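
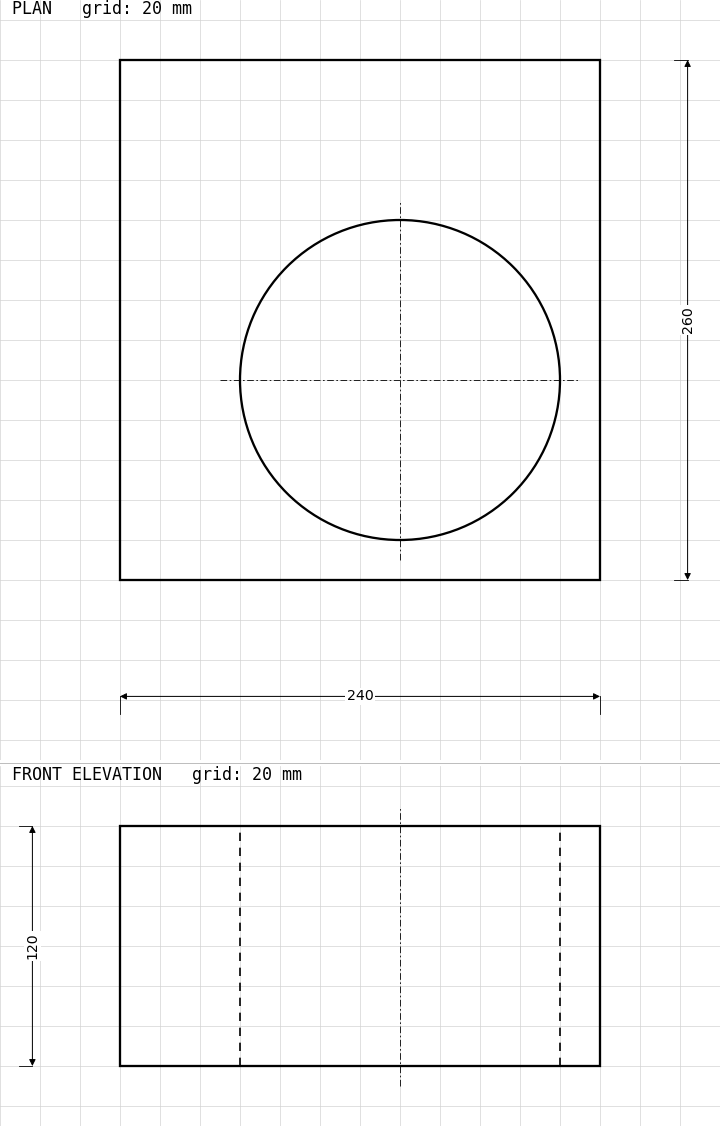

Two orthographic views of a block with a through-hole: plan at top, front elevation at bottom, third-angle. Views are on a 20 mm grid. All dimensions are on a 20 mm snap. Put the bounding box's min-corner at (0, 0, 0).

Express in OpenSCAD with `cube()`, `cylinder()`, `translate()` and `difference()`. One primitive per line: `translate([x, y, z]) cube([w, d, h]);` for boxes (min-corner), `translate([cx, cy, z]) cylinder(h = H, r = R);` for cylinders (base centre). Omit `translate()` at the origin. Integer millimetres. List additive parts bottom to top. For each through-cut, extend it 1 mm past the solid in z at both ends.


difference() {
  cube([240, 260, 120]);
  translate([140, 100, -1]) cylinder(h = 122, r = 80);
}


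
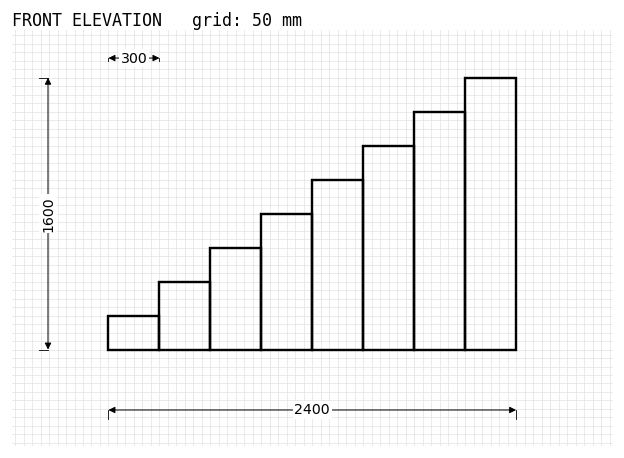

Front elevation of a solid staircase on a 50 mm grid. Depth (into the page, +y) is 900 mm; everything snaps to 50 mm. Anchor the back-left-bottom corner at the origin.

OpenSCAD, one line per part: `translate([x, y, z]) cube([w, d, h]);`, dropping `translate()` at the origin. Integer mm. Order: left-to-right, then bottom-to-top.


cube([300, 900, 200]);
translate([300, 0, 0]) cube([300, 900, 400]);
translate([600, 0, 0]) cube([300, 900, 600]);
translate([900, 0, 0]) cube([300, 900, 800]);
translate([1200, 0, 0]) cube([300, 900, 1000]);
translate([1500, 0, 0]) cube([300, 900, 1200]);
translate([1800, 0, 0]) cube([300, 900, 1400]);
translate([2100, 0, 0]) cube([300, 900, 1600]);


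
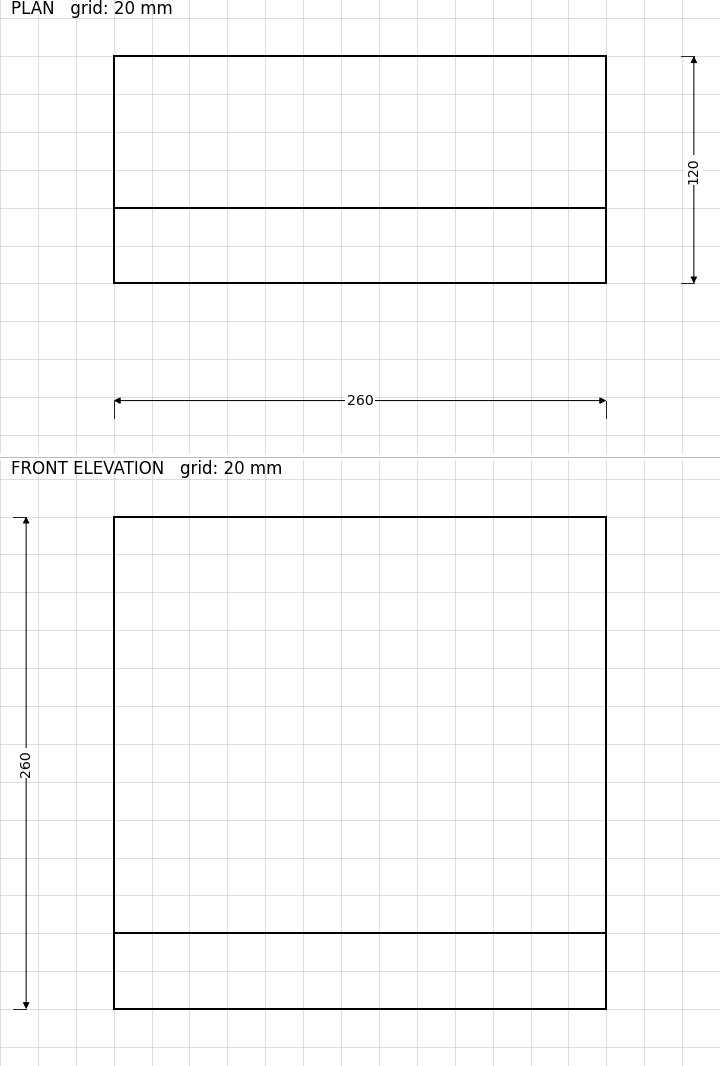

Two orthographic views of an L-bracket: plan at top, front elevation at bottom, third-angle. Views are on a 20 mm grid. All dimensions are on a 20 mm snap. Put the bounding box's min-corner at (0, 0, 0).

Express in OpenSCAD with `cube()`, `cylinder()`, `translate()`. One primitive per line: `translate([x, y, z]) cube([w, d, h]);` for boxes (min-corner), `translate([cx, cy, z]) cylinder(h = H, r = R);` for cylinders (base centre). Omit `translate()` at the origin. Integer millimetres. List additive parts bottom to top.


cube([260, 120, 40]);
translate([0, 0, 40]) cube([260, 40, 220]);


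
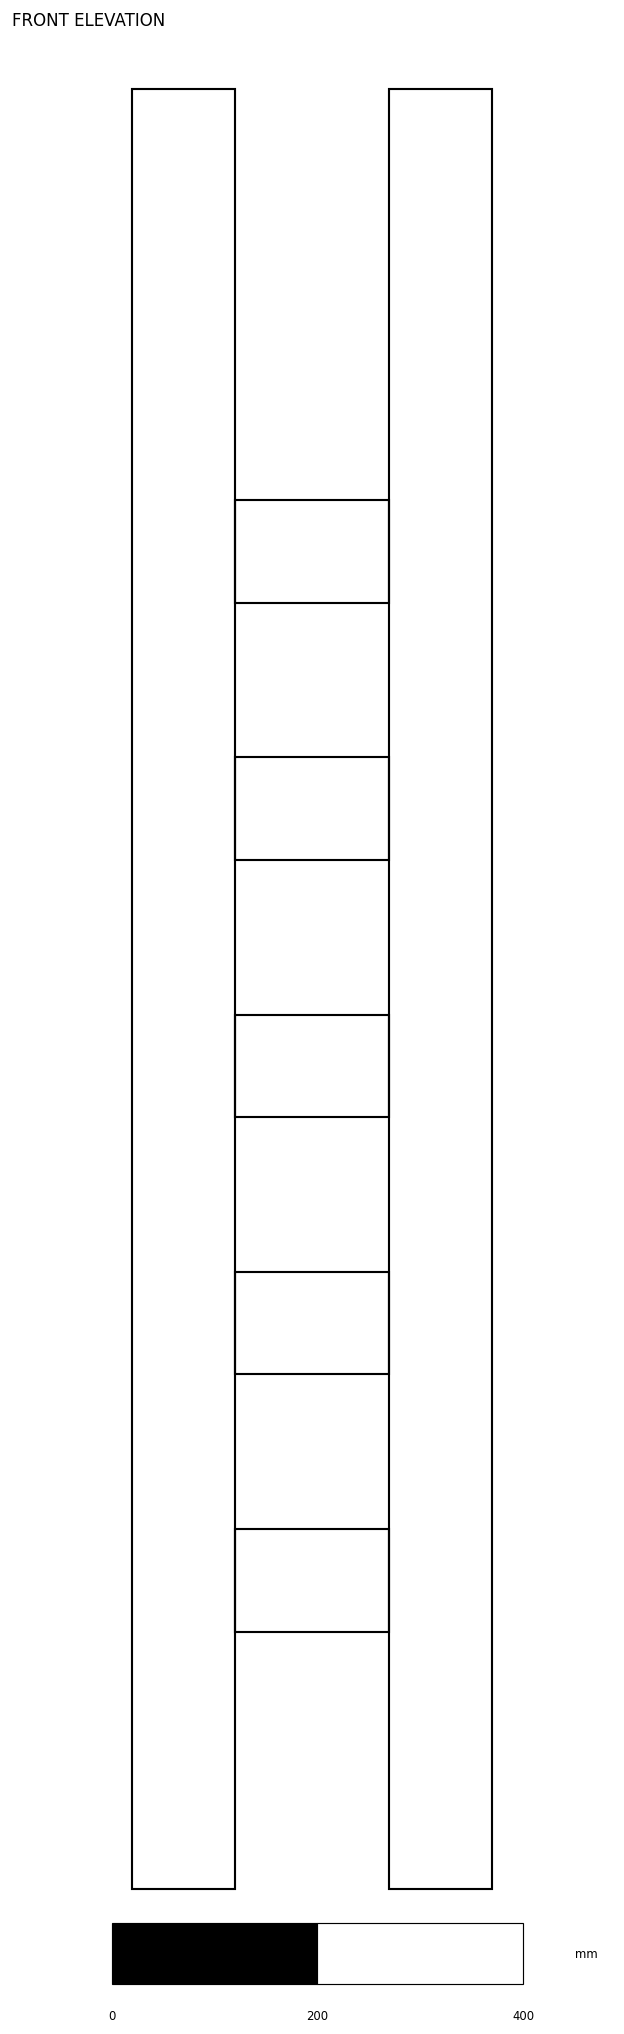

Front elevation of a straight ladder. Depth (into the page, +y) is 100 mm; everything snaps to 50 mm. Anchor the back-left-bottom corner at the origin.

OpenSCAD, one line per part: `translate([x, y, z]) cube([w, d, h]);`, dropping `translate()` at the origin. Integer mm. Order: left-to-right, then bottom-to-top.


cube([100, 100, 1750]);
translate([100, 0, 250]) cube([150, 100, 100]);
translate([100, 0, 500]) cube([150, 100, 100]);
translate([100, 0, 750]) cube([150, 100, 100]);
translate([100, 0, 1000]) cube([150, 100, 100]);
translate([100, 0, 1250]) cube([150, 100, 100]);
translate([250, 0, 0]) cube([100, 100, 1750]);


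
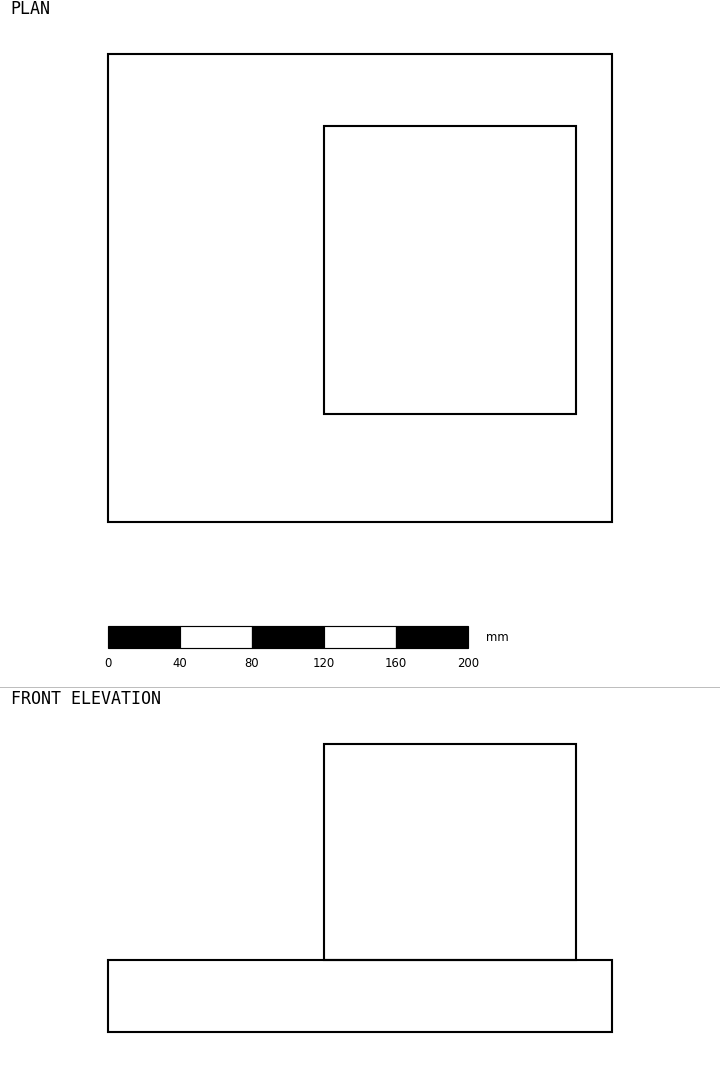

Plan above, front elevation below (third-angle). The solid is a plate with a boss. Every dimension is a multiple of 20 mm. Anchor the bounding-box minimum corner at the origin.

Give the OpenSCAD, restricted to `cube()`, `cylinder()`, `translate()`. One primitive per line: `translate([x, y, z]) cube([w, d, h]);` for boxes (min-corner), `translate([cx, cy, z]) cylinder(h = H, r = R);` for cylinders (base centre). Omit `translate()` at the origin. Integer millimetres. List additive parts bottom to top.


cube([280, 260, 40]);
translate([120, 60, 40]) cube([140, 160, 120]);


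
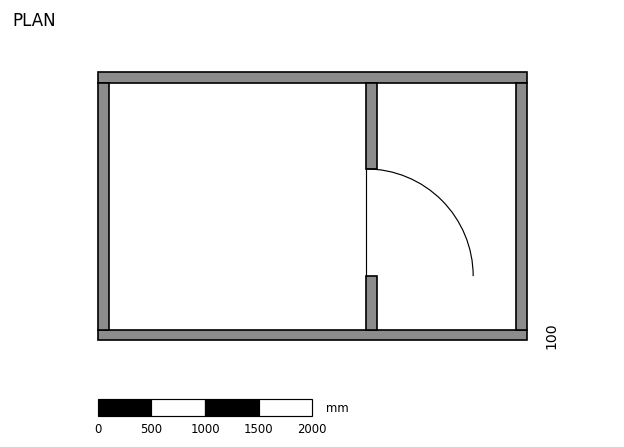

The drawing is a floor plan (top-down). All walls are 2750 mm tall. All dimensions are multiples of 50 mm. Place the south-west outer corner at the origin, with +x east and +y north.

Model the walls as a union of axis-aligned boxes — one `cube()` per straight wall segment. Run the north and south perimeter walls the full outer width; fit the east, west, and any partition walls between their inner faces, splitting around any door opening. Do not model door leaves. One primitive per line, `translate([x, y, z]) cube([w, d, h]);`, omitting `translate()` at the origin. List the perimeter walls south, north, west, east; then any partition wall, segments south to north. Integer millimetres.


cube([4000, 100, 2750]);
translate([0, 2400, 0]) cube([4000, 100, 2750]);
translate([0, 100, 0]) cube([100, 2300, 2750]);
translate([3900, 100, 0]) cube([100, 2300, 2750]);
translate([2500, 100, 0]) cube([100, 500, 2750]);
translate([2500, 1600, 0]) cube([100, 800, 2750]);


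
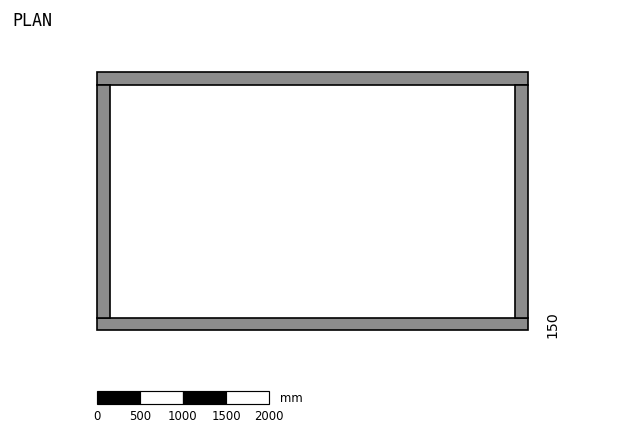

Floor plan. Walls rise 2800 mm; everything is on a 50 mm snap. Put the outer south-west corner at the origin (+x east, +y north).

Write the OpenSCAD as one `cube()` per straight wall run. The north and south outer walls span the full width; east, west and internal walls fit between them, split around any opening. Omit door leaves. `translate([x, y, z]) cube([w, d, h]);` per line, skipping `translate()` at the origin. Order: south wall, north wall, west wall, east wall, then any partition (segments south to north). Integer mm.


cube([5000, 150, 2800]);
translate([0, 2850, 0]) cube([5000, 150, 2800]);
translate([0, 150, 0]) cube([150, 2700, 2800]);
translate([4850, 150, 0]) cube([150, 2700, 2800]);


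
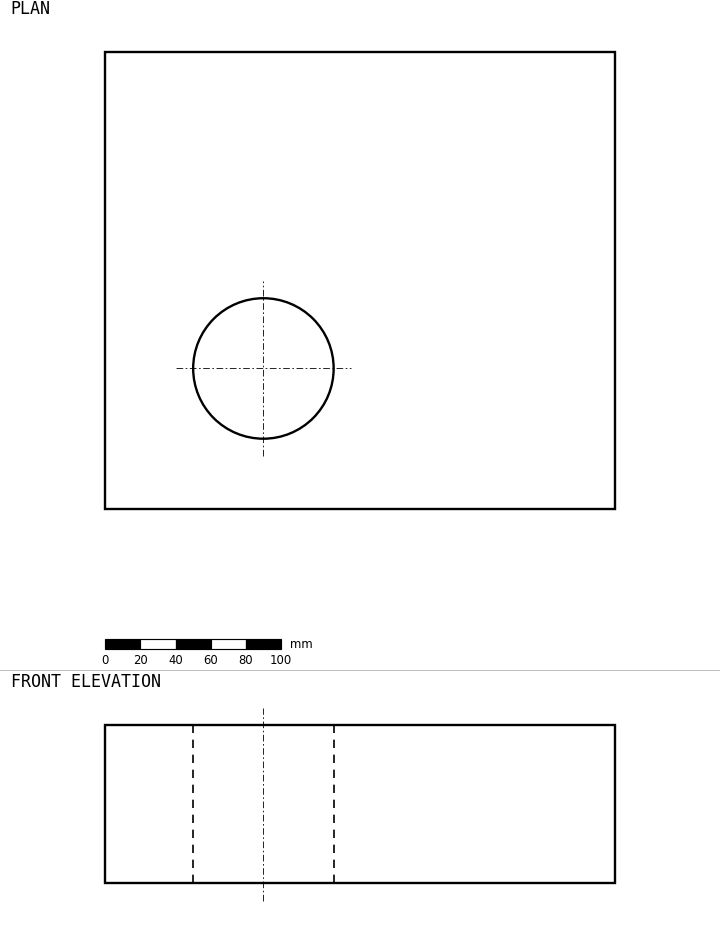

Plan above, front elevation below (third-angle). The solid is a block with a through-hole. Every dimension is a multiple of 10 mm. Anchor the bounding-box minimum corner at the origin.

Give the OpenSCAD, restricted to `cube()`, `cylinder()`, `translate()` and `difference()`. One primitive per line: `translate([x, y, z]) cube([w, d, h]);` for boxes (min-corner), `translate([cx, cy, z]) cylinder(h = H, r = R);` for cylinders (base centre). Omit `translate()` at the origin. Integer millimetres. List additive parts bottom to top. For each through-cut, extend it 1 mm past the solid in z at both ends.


difference() {
  cube([290, 260, 90]);
  translate([90, 80, -1]) cylinder(h = 92, r = 40);
}


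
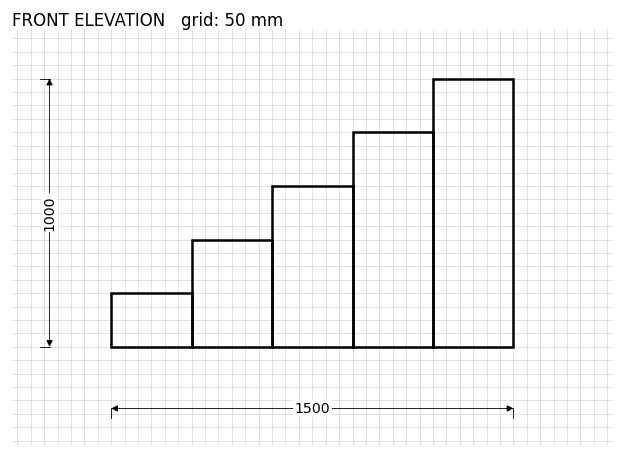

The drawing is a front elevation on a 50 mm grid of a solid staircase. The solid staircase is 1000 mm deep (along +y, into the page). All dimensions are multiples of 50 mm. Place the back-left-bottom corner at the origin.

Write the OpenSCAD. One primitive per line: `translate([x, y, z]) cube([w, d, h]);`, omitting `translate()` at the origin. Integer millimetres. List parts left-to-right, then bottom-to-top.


cube([300, 1000, 200]);
translate([300, 0, 0]) cube([300, 1000, 400]);
translate([600, 0, 0]) cube([300, 1000, 600]);
translate([900, 0, 0]) cube([300, 1000, 800]);
translate([1200, 0, 0]) cube([300, 1000, 1000]);


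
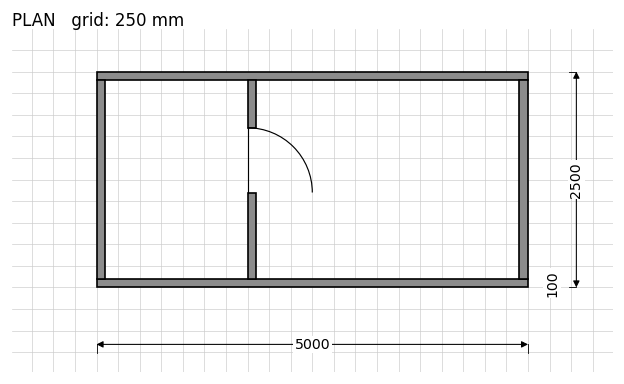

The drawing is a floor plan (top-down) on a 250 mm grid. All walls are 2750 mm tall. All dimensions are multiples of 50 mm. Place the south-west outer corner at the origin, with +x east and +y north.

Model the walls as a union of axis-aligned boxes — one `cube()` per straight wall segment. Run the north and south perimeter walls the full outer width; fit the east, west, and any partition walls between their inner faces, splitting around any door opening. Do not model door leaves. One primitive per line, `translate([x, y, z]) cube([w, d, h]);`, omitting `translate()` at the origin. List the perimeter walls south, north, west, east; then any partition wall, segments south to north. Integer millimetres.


cube([5000, 100, 2750]);
translate([0, 2400, 0]) cube([5000, 100, 2750]);
translate([0, 100, 0]) cube([100, 2300, 2750]);
translate([4900, 100, 0]) cube([100, 2300, 2750]);
translate([1750, 100, 0]) cube([100, 1000, 2750]);
translate([1750, 1850, 0]) cube([100, 550, 2750]);


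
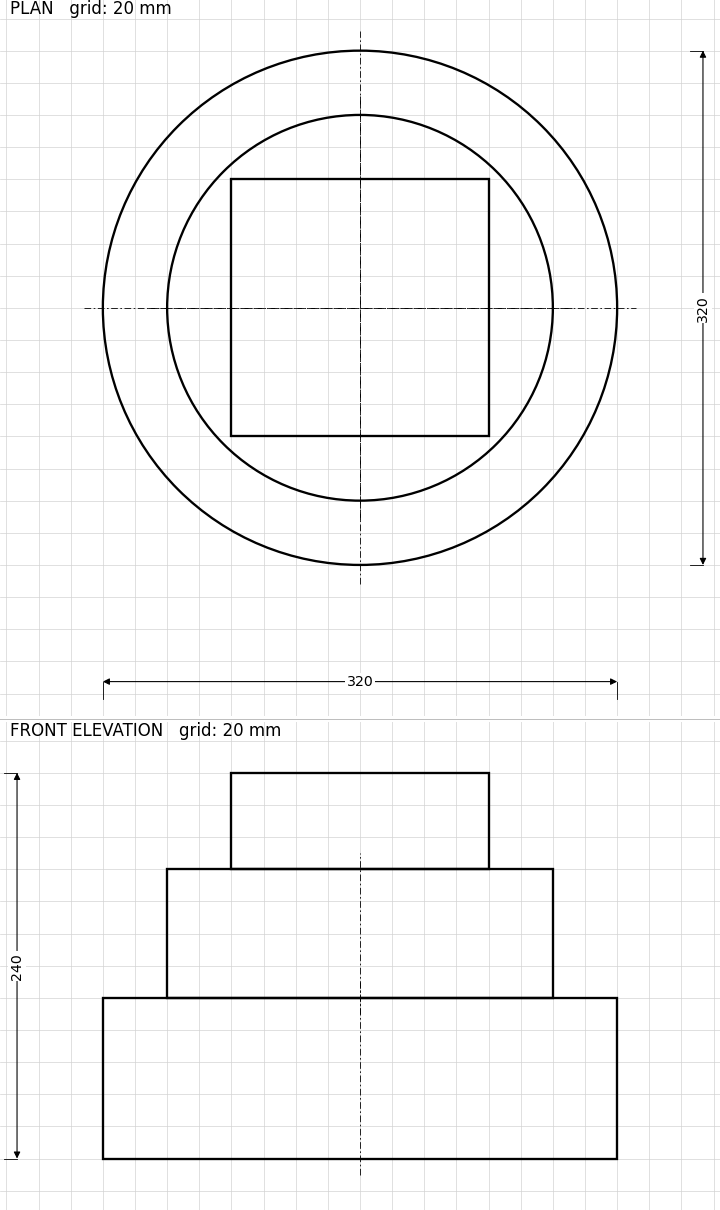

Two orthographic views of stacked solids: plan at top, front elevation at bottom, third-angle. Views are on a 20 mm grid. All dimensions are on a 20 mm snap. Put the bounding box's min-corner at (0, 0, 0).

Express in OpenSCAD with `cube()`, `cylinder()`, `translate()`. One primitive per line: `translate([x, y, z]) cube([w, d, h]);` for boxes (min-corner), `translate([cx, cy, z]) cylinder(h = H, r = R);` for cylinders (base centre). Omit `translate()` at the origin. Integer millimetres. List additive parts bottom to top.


translate([160, 160, 0]) cylinder(h = 100, r = 160);
translate([160, 160, 100]) cylinder(h = 80, r = 120);
translate([80, 80, 180]) cube([160, 160, 60]);


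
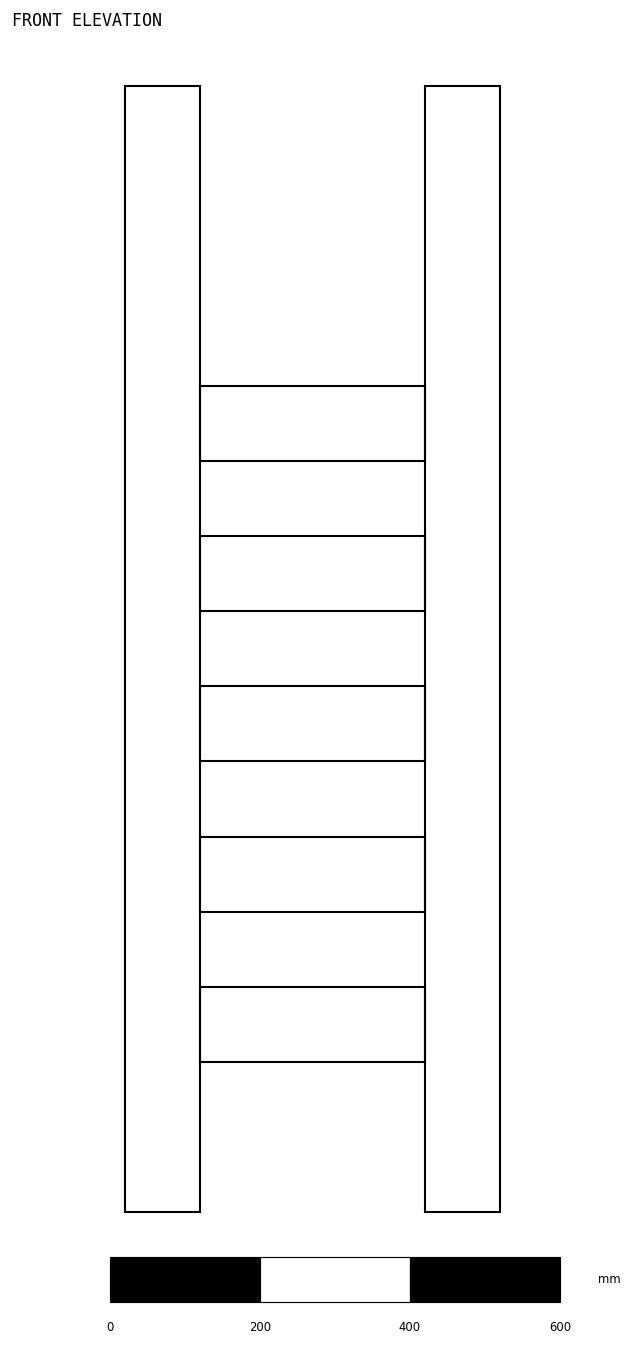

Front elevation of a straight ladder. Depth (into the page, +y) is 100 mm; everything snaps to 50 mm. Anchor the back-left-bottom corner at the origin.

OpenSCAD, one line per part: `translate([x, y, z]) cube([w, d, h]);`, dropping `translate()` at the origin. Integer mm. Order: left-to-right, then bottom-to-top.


cube([100, 100, 1500]);
translate([100, 0, 200]) cube([300, 100, 100]);
translate([100, 0, 400]) cube([300, 100, 100]);
translate([100, 0, 600]) cube([300, 100, 100]);
translate([100, 0, 800]) cube([300, 100, 100]);
translate([100, 0, 1000]) cube([300, 100, 100]);
translate([400, 0, 0]) cube([100, 100, 1500]);


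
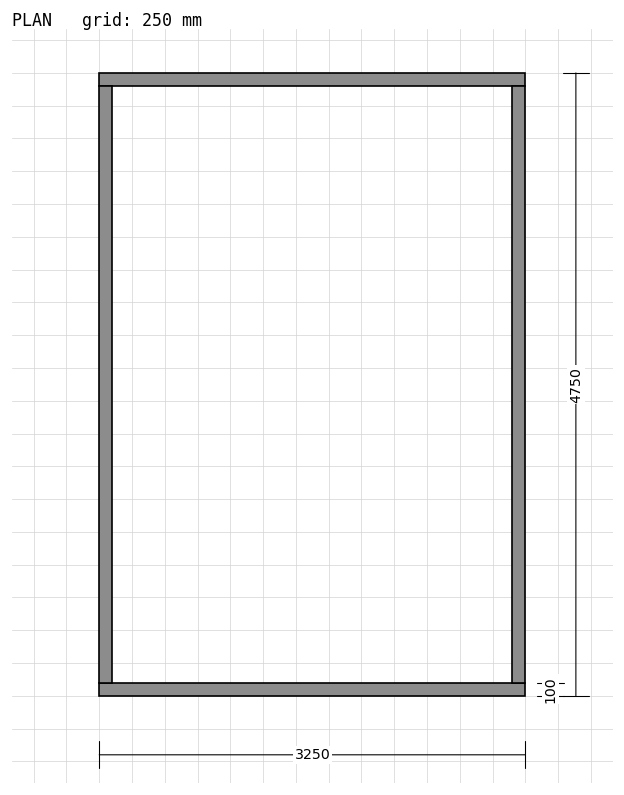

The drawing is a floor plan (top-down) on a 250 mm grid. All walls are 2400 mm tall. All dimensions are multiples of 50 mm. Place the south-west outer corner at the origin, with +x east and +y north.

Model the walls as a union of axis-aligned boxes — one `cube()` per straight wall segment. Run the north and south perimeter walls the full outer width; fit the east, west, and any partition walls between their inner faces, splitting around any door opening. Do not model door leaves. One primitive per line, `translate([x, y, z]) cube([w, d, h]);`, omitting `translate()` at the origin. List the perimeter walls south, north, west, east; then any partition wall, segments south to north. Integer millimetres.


cube([3250, 100, 2400]);
translate([0, 4650, 0]) cube([3250, 100, 2400]);
translate([0, 100, 0]) cube([100, 4550, 2400]);
translate([3150, 100, 0]) cube([100, 4550, 2400]);


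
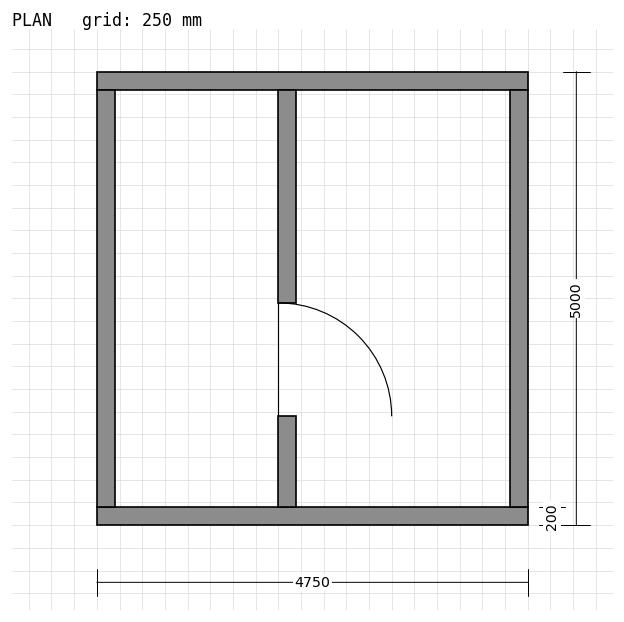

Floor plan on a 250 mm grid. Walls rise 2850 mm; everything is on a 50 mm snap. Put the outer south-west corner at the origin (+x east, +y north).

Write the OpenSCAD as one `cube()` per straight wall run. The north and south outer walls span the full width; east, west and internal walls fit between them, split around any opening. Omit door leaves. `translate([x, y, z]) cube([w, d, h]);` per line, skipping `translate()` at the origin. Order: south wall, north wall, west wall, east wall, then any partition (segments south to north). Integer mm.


cube([4750, 200, 2850]);
translate([0, 4800, 0]) cube([4750, 200, 2850]);
translate([0, 200, 0]) cube([200, 4600, 2850]);
translate([4550, 200, 0]) cube([200, 4600, 2850]);
translate([2000, 200, 0]) cube([200, 1000, 2850]);
translate([2000, 2450, 0]) cube([200, 2350, 2850]);


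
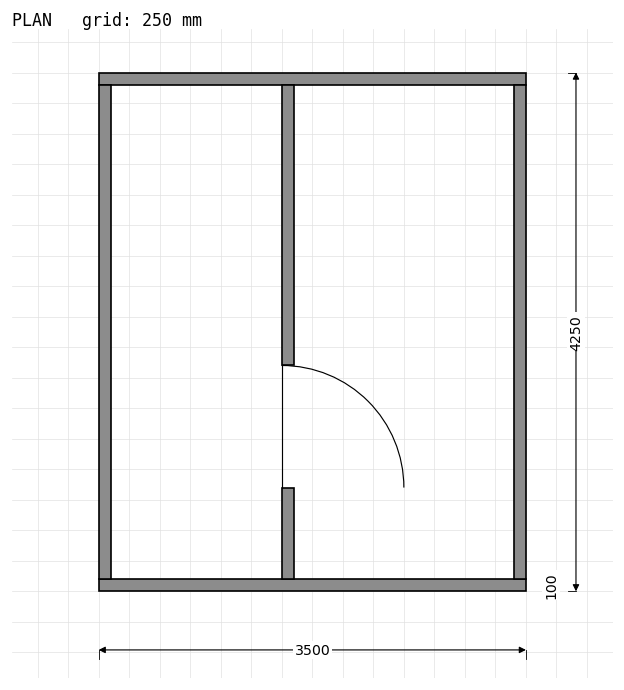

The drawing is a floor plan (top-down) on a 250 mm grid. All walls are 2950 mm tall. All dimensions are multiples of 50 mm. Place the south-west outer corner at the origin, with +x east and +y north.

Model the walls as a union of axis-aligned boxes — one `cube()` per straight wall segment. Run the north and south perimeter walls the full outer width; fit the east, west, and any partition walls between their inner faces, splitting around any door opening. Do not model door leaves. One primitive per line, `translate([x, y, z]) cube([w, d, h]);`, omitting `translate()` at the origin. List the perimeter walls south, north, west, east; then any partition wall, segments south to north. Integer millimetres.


cube([3500, 100, 2950]);
translate([0, 4150, 0]) cube([3500, 100, 2950]);
translate([0, 100, 0]) cube([100, 4050, 2950]);
translate([3400, 100, 0]) cube([100, 4050, 2950]);
translate([1500, 100, 0]) cube([100, 750, 2950]);
translate([1500, 1850, 0]) cube([100, 2300, 2950]);


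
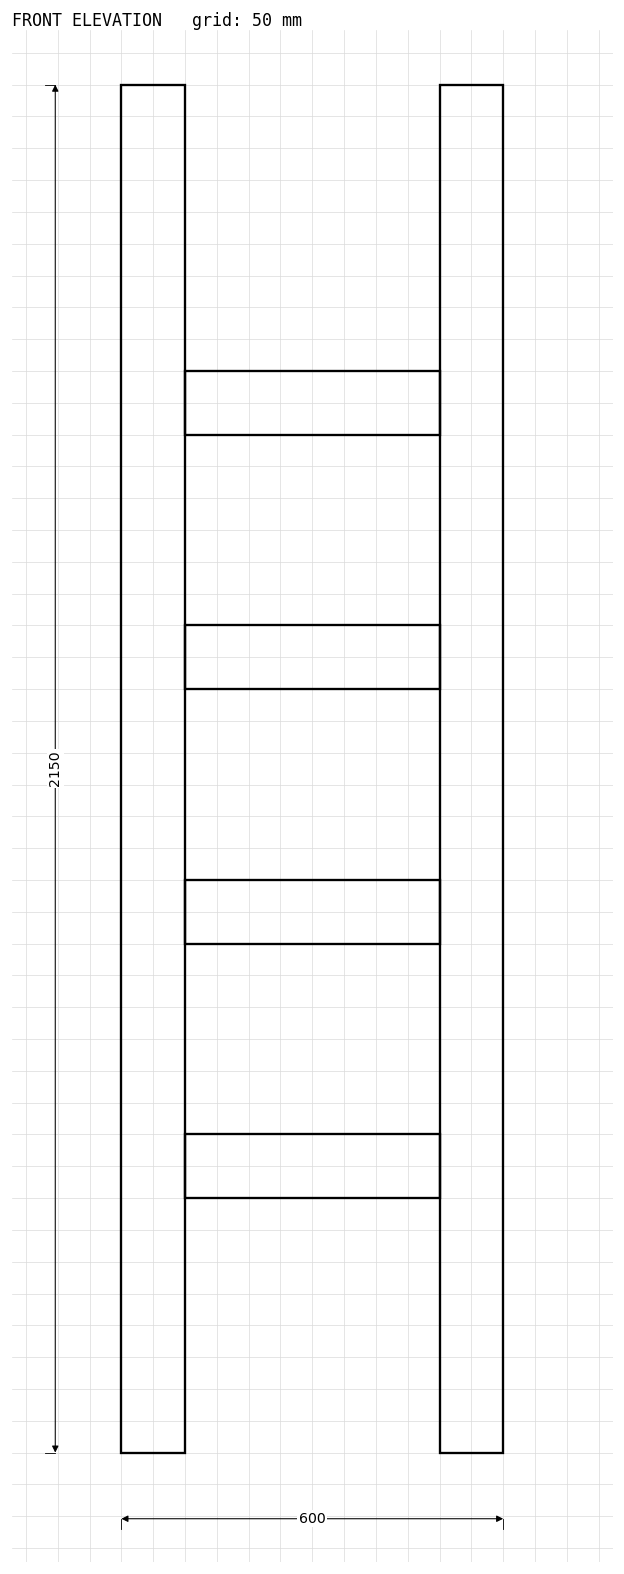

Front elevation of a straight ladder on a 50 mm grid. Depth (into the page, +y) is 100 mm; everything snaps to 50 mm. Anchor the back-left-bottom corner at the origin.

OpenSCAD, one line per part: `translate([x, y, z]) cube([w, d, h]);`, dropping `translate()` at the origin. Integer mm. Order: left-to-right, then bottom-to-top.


cube([100, 100, 2150]);
translate([100, 0, 400]) cube([400, 100, 100]);
translate([100, 0, 800]) cube([400, 100, 100]);
translate([100, 0, 1200]) cube([400, 100, 100]);
translate([100, 0, 1600]) cube([400, 100, 100]);
translate([500, 0, 0]) cube([100, 100, 2150]);


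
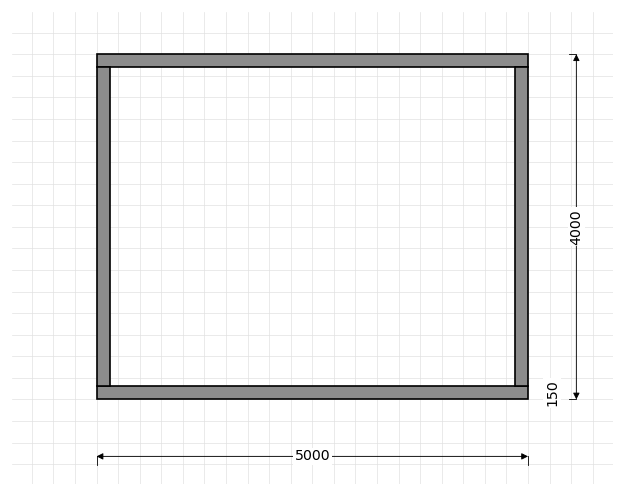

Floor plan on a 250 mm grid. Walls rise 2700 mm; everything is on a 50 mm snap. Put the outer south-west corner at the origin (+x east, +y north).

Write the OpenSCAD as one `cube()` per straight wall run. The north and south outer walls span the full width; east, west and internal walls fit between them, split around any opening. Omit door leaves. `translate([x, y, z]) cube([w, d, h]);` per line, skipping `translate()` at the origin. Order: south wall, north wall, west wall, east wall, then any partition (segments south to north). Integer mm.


cube([5000, 150, 2700]);
translate([0, 3850, 0]) cube([5000, 150, 2700]);
translate([0, 150, 0]) cube([150, 3700, 2700]);
translate([4850, 150, 0]) cube([150, 3700, 2700]);


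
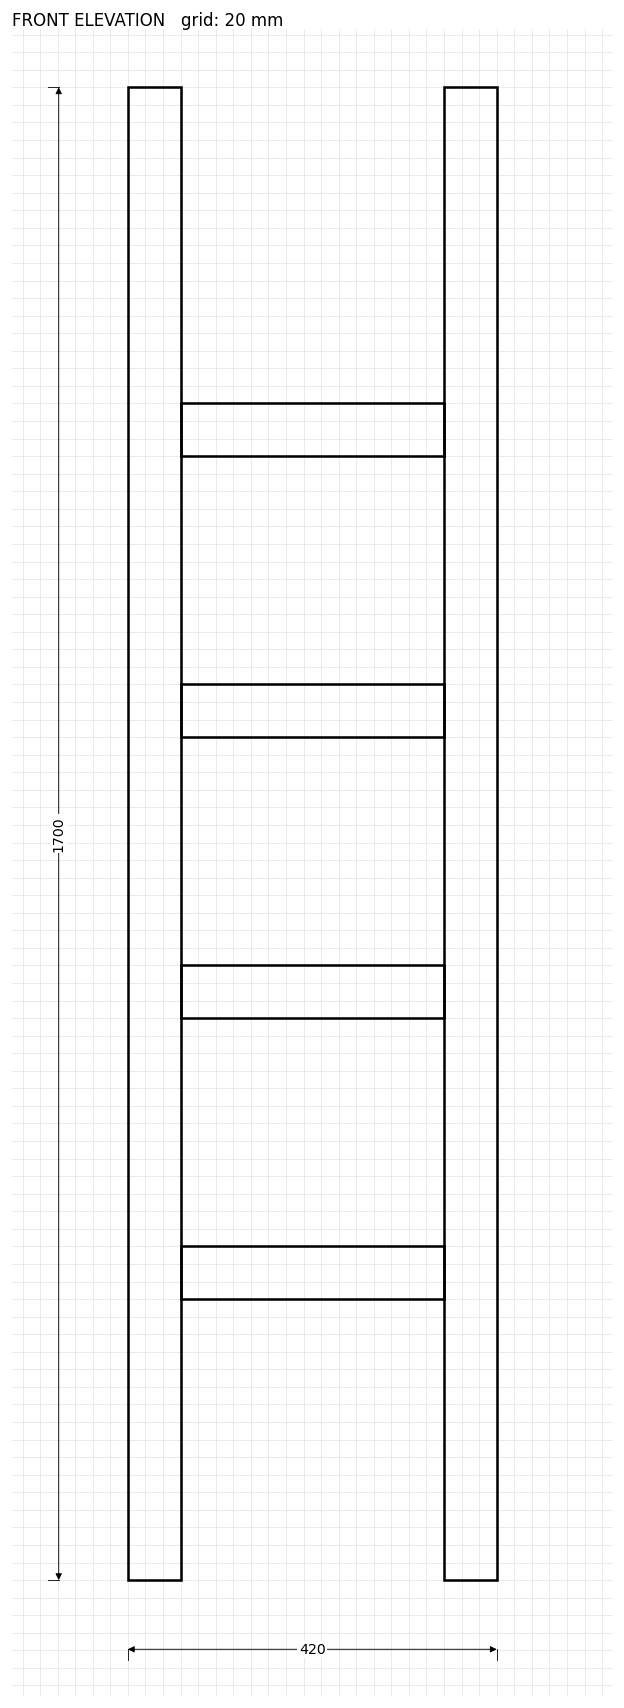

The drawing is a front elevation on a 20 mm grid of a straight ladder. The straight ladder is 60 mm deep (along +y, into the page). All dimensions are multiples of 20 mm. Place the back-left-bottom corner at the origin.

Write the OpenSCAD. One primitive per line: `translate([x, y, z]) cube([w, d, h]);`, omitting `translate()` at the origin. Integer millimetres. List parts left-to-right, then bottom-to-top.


cube([60, 60, 1700]);
translate([60, 0, 320]) cube([300, 60, 60]);
translate([60, 0, 640]) cube([300, 60, 60]);
translate([60, 0, 960]) cube([300, 60, 60]);
translate([60, 0, 1280]) cube([300, 60, 60]);
translate([360, 0, 0]) cube([60, 60, 1700]);


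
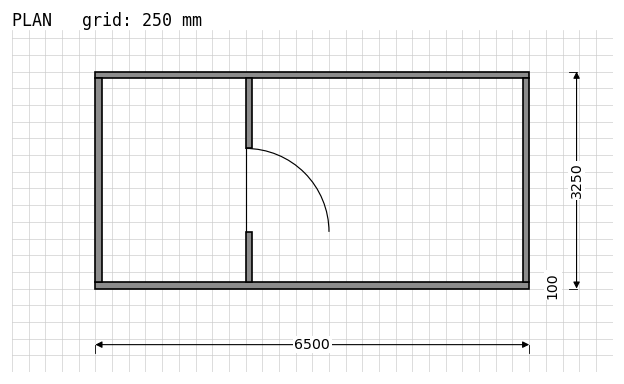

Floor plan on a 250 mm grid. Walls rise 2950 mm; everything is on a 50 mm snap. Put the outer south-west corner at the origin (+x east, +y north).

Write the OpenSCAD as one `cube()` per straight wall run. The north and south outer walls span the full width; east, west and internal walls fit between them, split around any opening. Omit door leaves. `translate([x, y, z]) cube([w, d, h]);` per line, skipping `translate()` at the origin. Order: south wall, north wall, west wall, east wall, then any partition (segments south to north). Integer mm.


cube([6500, 100, 2950]);
translate([0, 3150, 0]) cube([6500, 100, 2950]);
translate([0, 100, 0]) cube([100, 3050, 2950]);
translate([6400, 100, 0]) cube([100, 3050, 2950]);
translate([2250, 100, 0]) cube([100, 750, 2950]);
translate([2250, 2100, 0]) cube([100, 1050, 2950]);


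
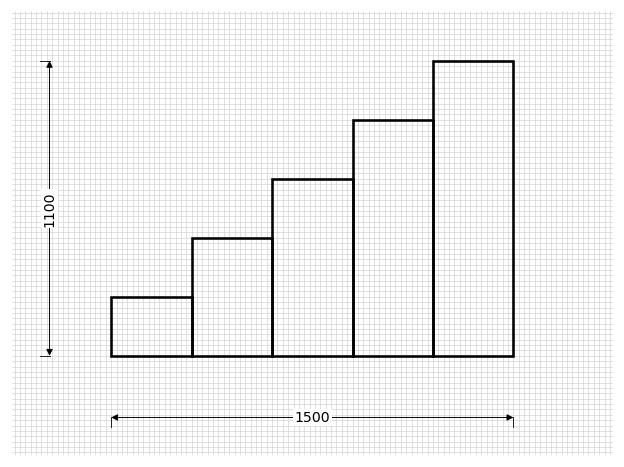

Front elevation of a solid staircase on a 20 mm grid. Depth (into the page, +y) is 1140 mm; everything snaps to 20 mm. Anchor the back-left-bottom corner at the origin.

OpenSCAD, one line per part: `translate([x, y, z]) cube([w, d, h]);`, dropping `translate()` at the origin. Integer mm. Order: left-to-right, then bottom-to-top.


cube([300, 1140, 220]);
translate([300, 0, 0]) cube([300, 1140, 440]);
translate([600, 0, 0]) cube([300, 1140, 660]);
translate([900, 0, 0]) cube([300, 1140, 880]);
translate([1200, 0, 0]) cube([300, 1140, 1100]);


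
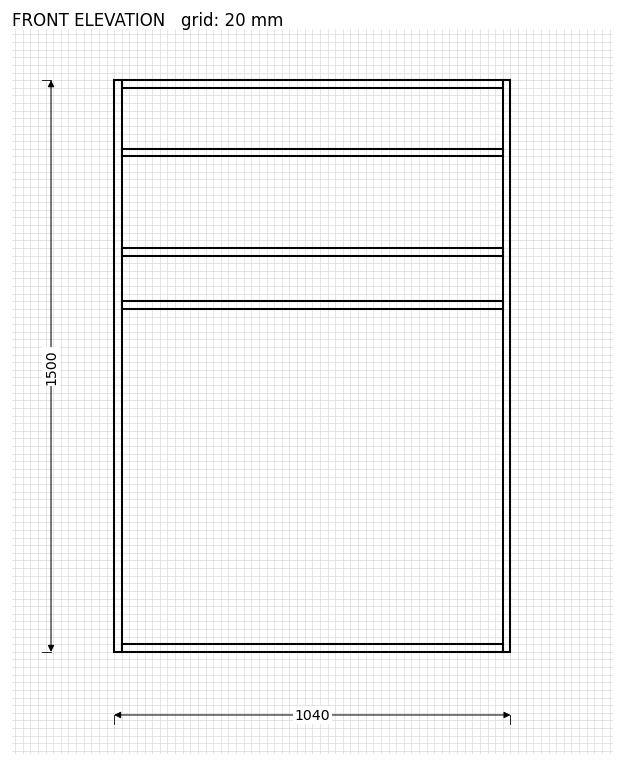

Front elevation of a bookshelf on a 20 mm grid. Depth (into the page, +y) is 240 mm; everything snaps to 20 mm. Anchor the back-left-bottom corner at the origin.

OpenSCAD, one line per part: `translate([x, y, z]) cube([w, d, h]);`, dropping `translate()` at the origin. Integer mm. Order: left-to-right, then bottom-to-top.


cube([20, 240, 1500]);
translate([20, 0, 0]) cube([1000, 240, 20]);
translate([20, 0, 900]) cube([1000, 240, 20]);
translate([20, 0, 1040]) cube([1000, 240, 20]);
translate([20, 0, 1300]) cube([1000, 240, 20]);
translate([20, 0, 1480]) cube([1000, 240, 20]);
translate([1020, 0, 0]) cube([20, 240, 1500]);


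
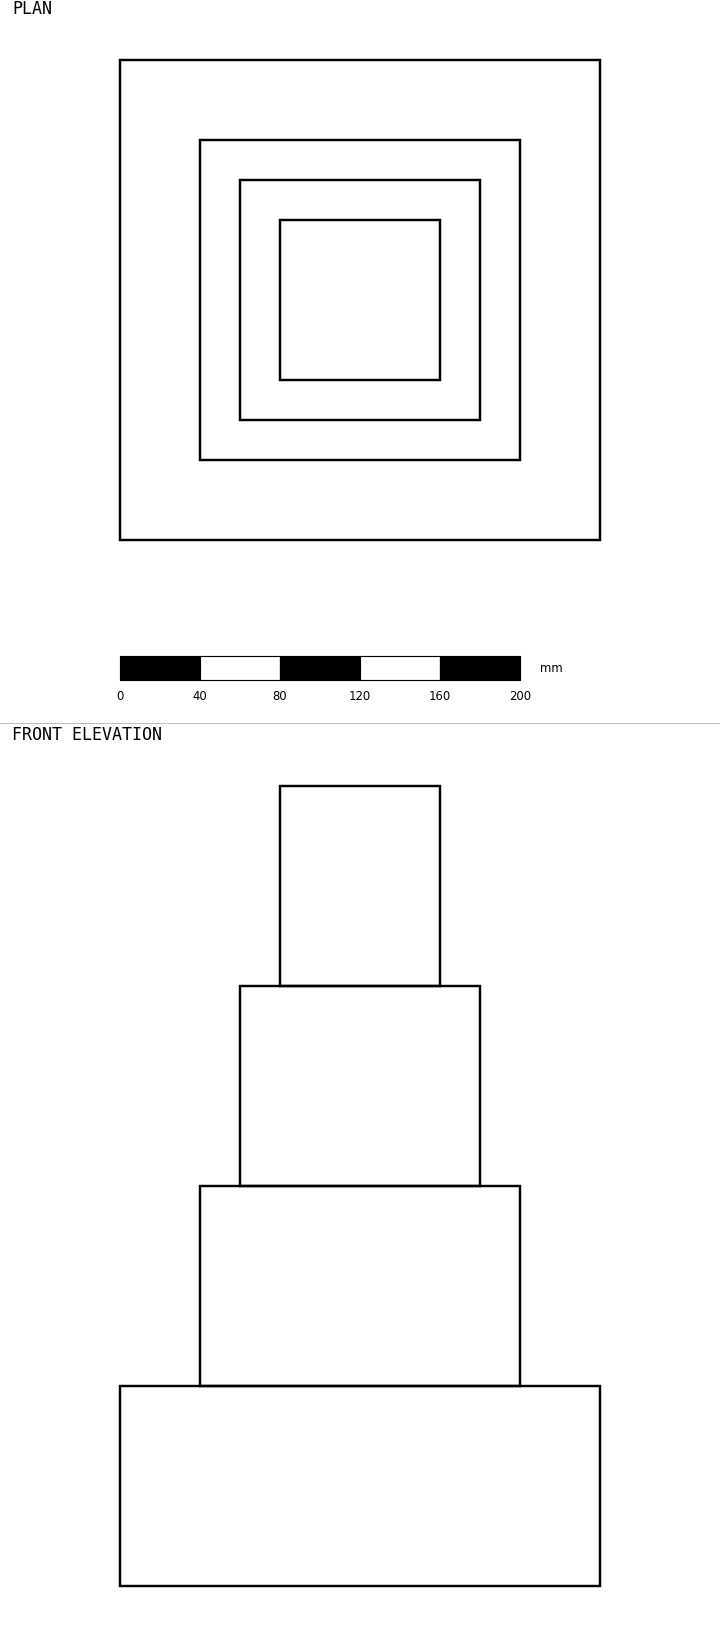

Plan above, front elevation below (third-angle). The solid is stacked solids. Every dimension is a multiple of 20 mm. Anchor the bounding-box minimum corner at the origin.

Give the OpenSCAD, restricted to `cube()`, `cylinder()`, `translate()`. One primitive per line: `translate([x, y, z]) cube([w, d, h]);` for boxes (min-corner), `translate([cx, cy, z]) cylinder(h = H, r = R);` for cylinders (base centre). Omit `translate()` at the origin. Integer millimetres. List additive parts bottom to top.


cube([240, 240, 100]);
translate([40, 40, 100]) cube([160, 160, 100]);
translate([60, 60, 200]) cube([120, 120, 100]);
translate([80, 80, 300]) cube([80, 80, 100]);


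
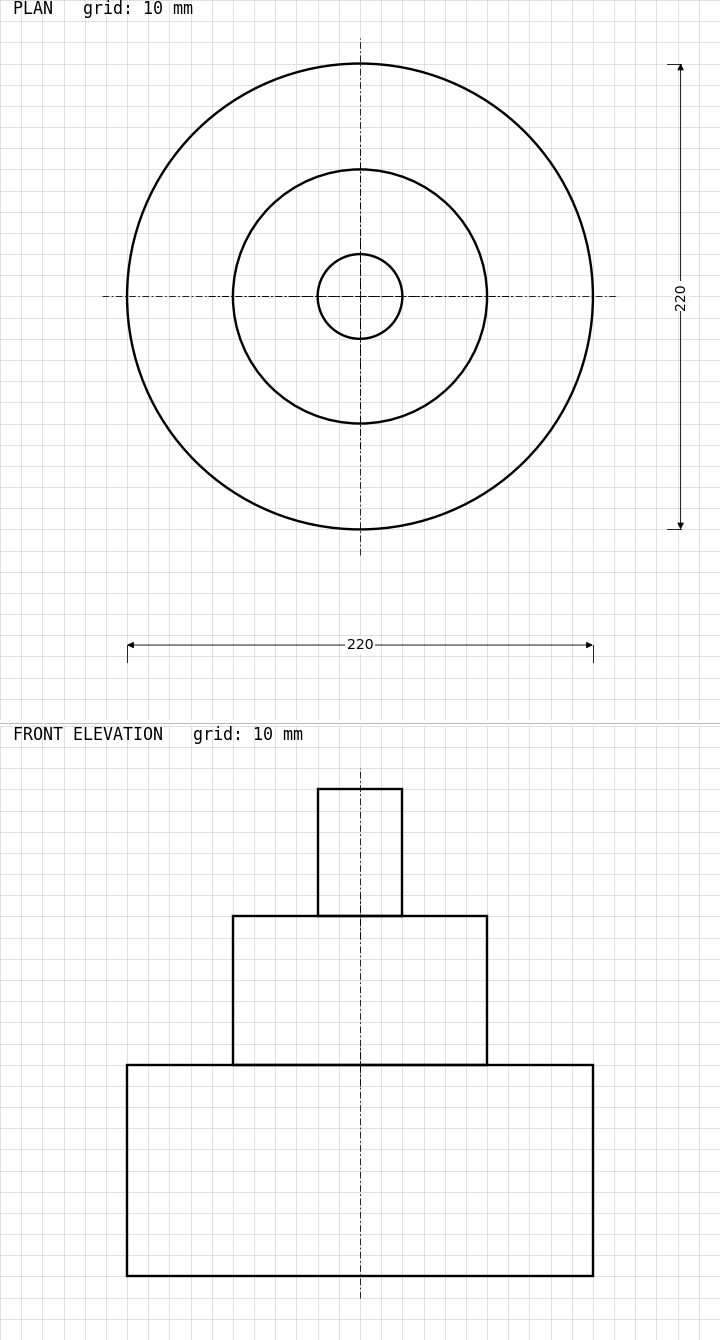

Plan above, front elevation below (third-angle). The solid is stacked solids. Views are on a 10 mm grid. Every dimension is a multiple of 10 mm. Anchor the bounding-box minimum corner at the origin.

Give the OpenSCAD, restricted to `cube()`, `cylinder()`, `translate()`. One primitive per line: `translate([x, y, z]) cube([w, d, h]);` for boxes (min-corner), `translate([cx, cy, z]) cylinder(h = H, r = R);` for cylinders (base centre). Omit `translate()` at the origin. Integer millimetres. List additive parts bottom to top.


translate([110, 110, 0]) cylinder(h = 100, r = 110);
translate([110, 110, 100]) cylinder(h = 70, r = 60);
translate([110, 110, 170]) cylinder(h = 60, r = 20);


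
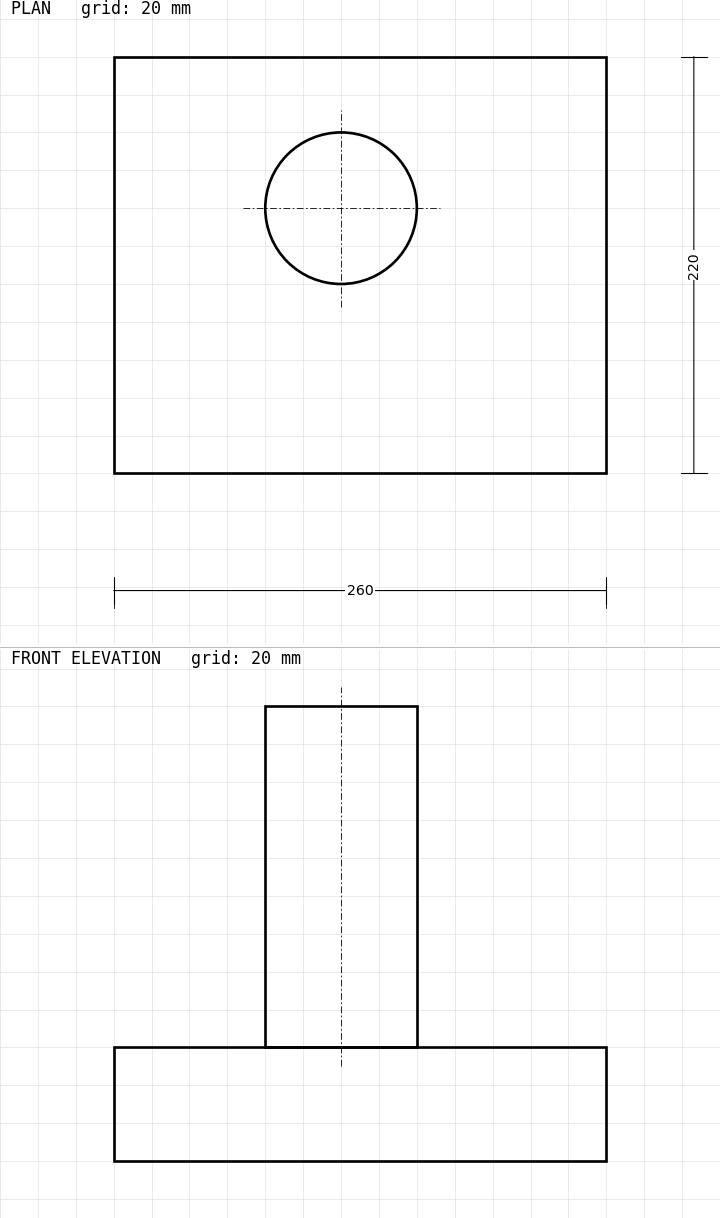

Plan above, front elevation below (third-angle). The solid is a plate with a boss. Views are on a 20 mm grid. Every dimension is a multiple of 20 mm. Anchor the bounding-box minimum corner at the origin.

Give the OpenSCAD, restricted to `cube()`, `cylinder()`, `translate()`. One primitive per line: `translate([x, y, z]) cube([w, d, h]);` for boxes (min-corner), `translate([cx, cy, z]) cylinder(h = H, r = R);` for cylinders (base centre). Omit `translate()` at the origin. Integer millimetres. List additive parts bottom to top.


cube([260, 220, 60]);
translate([120, 140, 60]) cylinder(h = 180, r = 40);


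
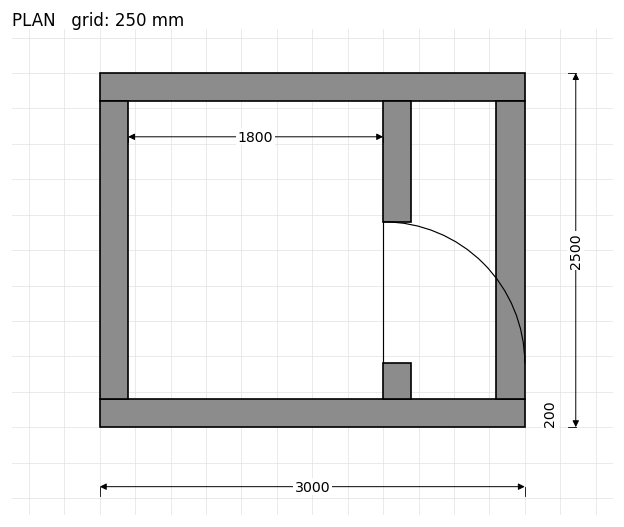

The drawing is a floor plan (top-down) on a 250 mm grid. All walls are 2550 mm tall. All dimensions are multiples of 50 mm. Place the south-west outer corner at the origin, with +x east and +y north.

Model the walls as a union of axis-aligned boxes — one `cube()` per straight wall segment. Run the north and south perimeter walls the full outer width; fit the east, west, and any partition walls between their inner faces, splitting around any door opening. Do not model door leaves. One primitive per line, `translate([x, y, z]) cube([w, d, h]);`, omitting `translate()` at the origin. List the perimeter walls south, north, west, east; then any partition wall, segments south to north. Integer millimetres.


cube([3000, 200, 2550]);
translate([0, 2300, 0]) cube([3000, 200, 2550]);
translate([0, 200, 0]) cube([200, 2100, 2550]);
translate([2800, 200, 0]) cube([200, 2100, 2550]);
translate([2000, 200, 0]) cube([200, 250, 2550]);
translate([2000, 1450, 0]) cube([200, 850, 2550]);


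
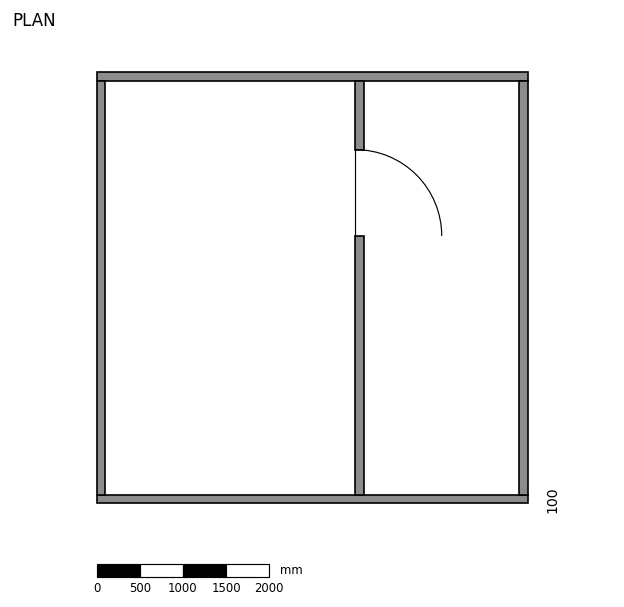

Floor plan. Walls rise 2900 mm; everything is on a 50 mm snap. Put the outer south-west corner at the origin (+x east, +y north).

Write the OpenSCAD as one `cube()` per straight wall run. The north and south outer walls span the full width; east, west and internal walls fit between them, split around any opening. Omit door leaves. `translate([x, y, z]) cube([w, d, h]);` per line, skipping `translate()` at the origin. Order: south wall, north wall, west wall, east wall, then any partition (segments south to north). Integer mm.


cube([5000, 100, 2900]);
translate([0, 4900, 0]) cube([5000, 100, 2900]);
translate([0, 100, 0]) cube([100, 4800, 2900]);
translate([4900, 100, 0]) cube([100, 4800, 2900]);
translate([3000, 100, 0]) cube([100, 3000, 2900]);
translate([3000, 4100, 0]) cube([100, 800, 2900]);


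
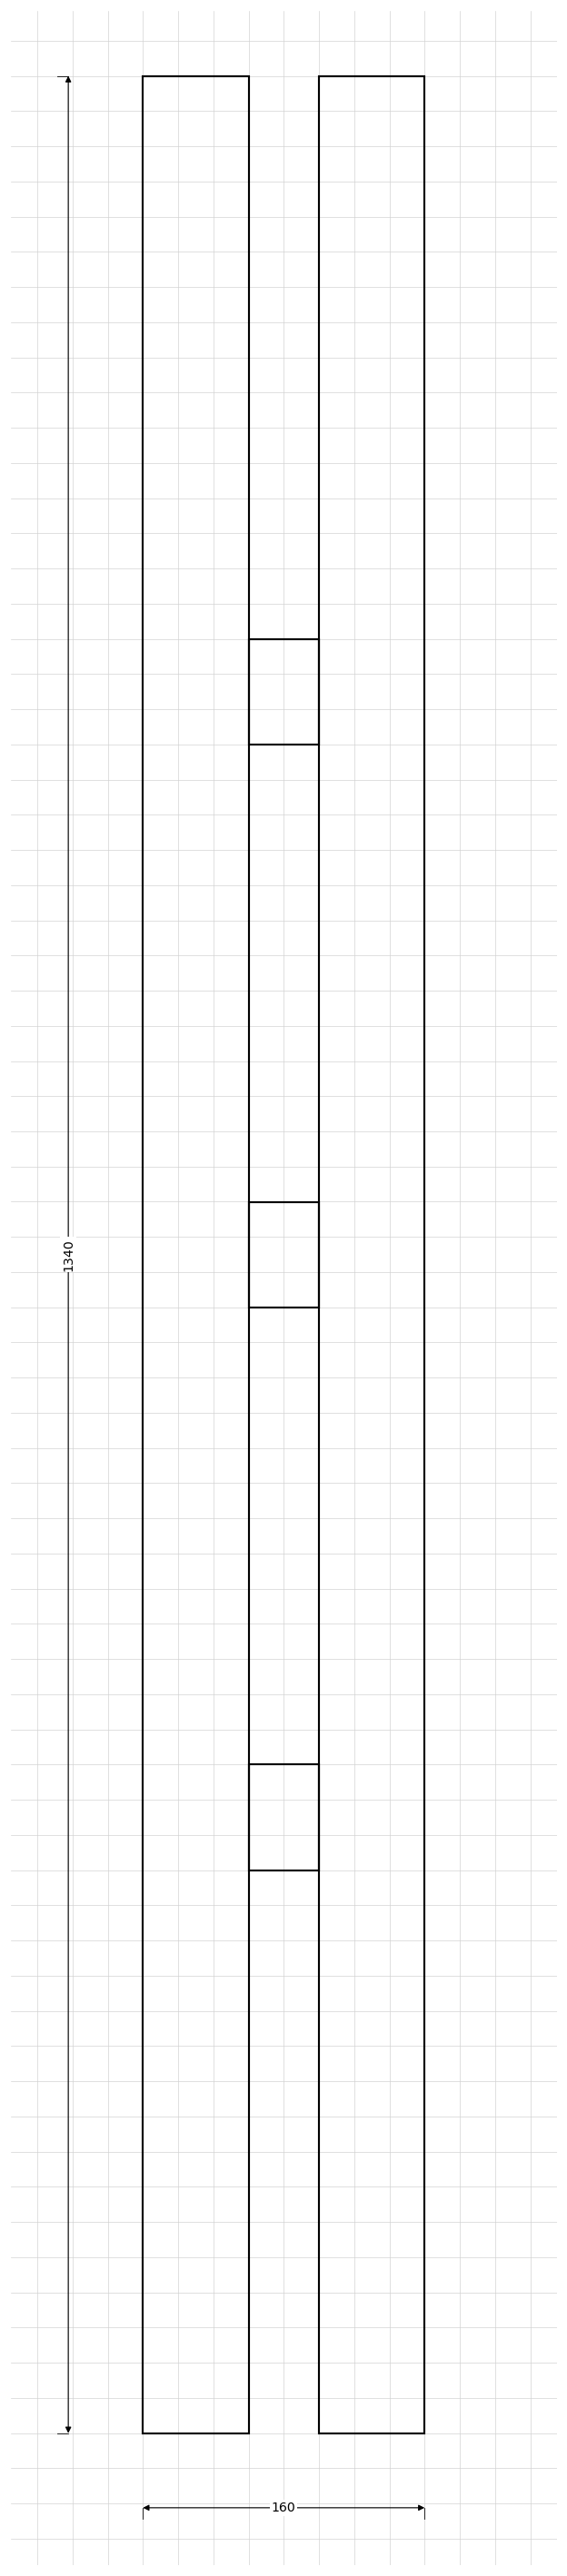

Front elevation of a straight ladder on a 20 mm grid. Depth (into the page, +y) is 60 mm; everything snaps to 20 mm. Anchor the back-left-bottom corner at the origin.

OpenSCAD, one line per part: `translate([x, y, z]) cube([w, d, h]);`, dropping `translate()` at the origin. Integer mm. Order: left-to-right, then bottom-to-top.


cube([60, 60, 1340]);
translate([60, 0, 320]) cube([40, 60, 60]);
translate([60, 0, 640]) cube([40, 60, 60]);
translate([60, 0, 960]) cube([40, 60, 60]);
translate([100, 0, 0]) cube([60, 60, 1340]);


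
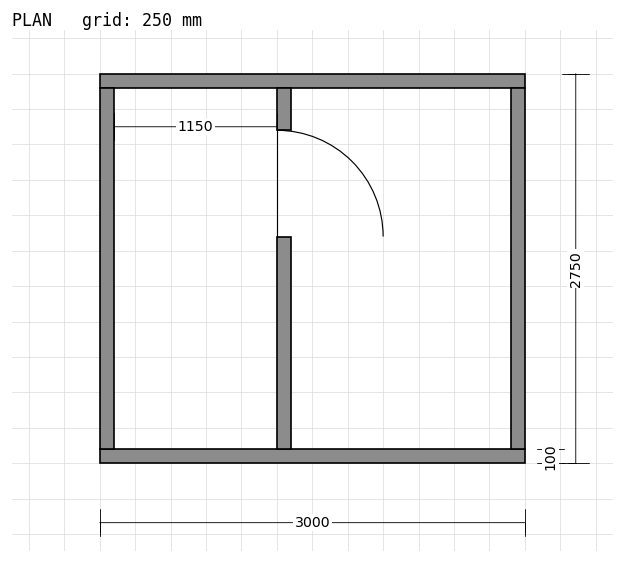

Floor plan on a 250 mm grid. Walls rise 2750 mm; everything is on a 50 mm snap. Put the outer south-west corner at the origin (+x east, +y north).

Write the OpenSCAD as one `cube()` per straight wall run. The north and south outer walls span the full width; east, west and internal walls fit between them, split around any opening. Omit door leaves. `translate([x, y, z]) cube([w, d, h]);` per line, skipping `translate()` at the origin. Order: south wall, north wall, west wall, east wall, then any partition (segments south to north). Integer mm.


cube([3000, 100, 2750]);
translate([0, 2650, 0]) cube([3000, 100, 2750]);
translate([0, 100, 0]) cube([100, 2550, 2750]);
translate([2900, 100, 0]) cube([100, 2550, 2750]);
translate([1250, 100, 0]) cube([100, 1500, 2750]);
translate([1250, 2350, 0]) cube([100, 300, 2750]);


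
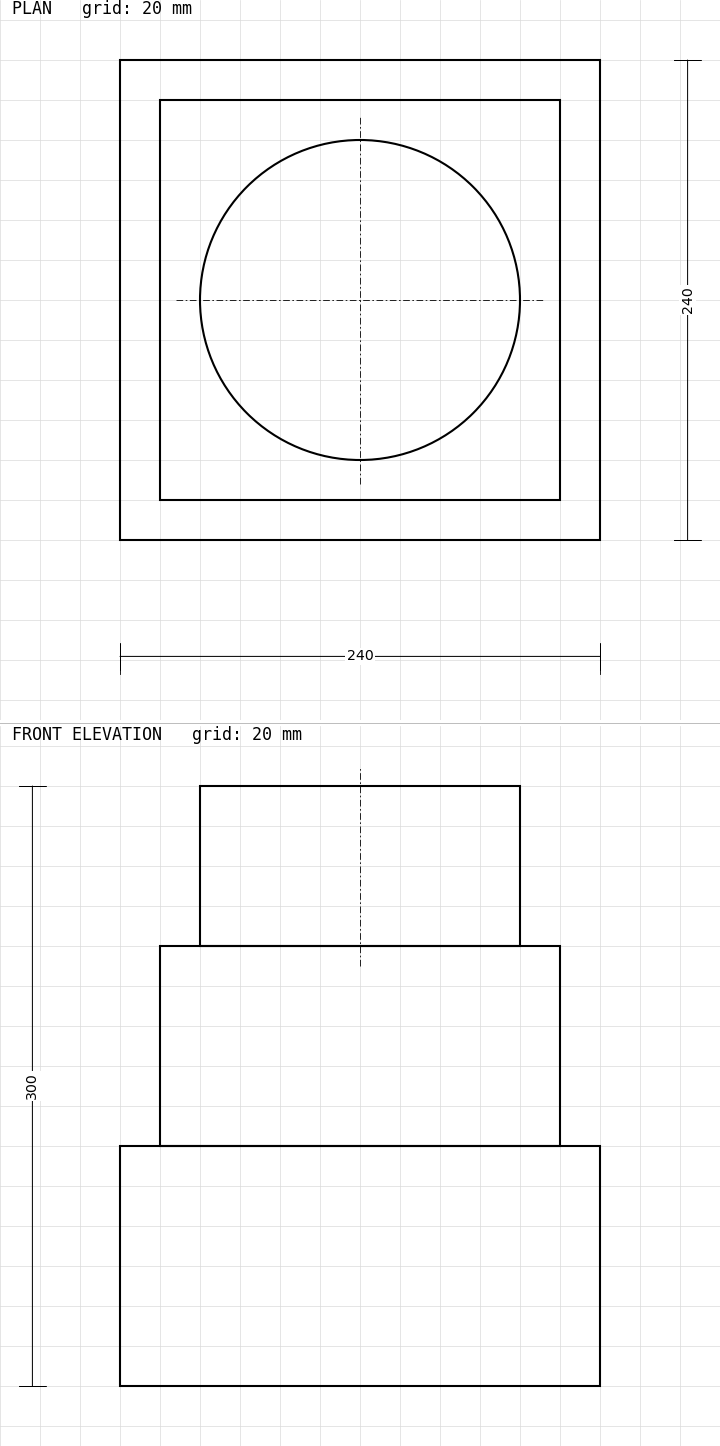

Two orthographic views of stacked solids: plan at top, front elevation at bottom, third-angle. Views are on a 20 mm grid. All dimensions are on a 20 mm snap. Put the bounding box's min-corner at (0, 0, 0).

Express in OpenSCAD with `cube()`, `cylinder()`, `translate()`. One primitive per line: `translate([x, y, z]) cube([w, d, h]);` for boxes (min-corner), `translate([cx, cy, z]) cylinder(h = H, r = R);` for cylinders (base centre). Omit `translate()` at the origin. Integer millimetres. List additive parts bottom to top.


cube([240, 240, 120]);
translate([20, 20, 120]) cube([200, 200, 100]);
translate([120, 120, 220]) cylinder(h = 80, r = 80);


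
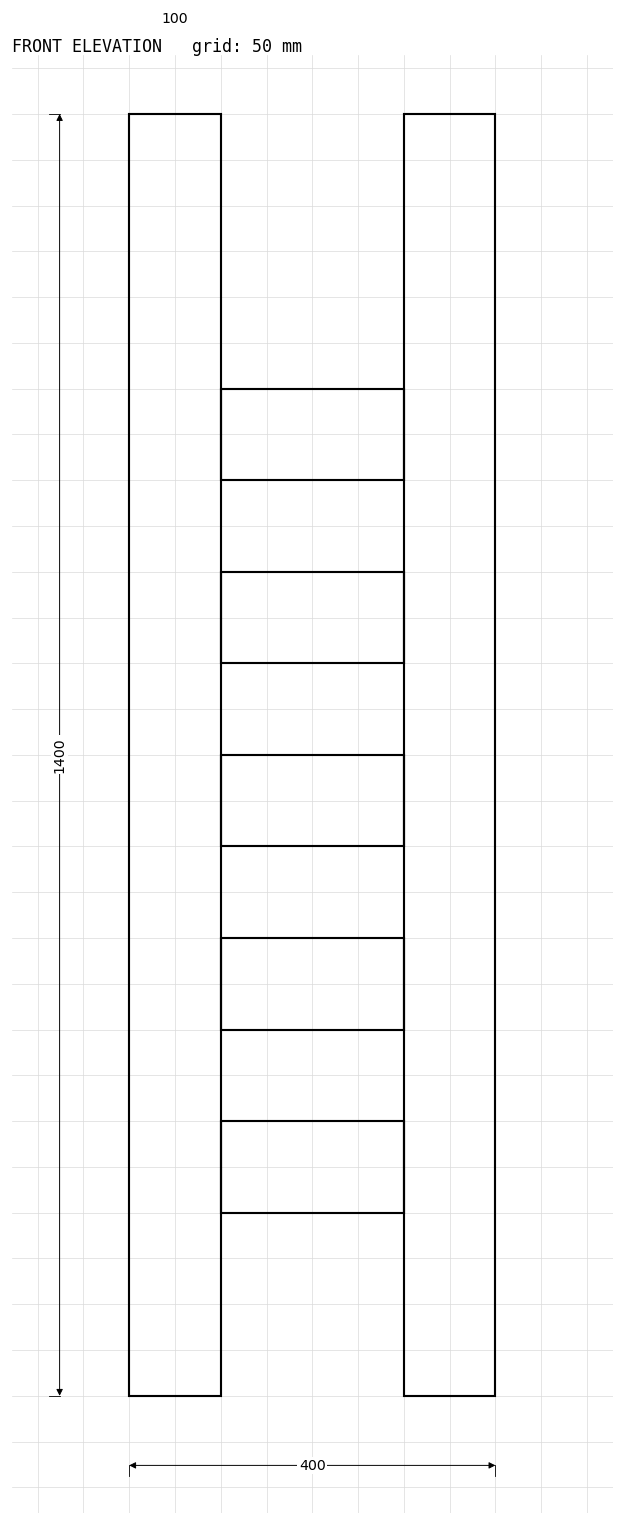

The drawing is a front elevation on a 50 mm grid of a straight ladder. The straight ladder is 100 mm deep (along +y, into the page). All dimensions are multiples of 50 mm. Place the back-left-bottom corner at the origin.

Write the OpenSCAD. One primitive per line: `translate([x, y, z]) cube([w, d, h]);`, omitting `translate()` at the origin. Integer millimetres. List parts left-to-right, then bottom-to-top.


cube([100, 100, 1400]);
translate([100, 0, 200]) cube([200, 100, 100]);
translate([100, 0, 400]) cube([200, 100, 100]);
translate([100, 0, 600]) cube([200, 100, 100]);
translate([100, 0, 800]) cube([200, 100, 100]);
translate([100, 0, 1000]) cube([200, 100, 100]);
translate([300, 0, 0]) cube([100, 100, 1400]);


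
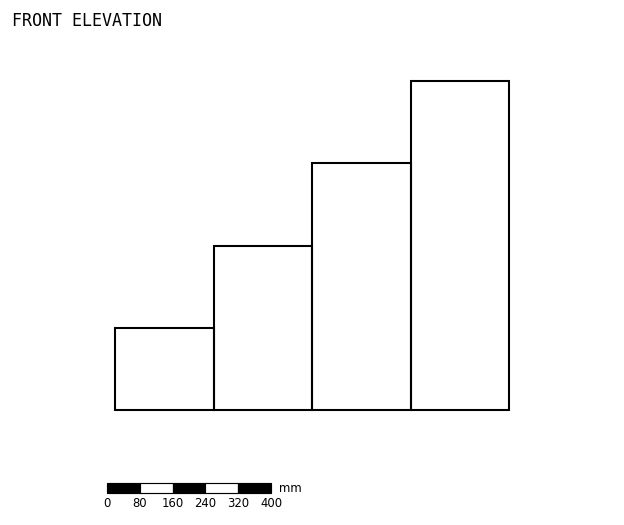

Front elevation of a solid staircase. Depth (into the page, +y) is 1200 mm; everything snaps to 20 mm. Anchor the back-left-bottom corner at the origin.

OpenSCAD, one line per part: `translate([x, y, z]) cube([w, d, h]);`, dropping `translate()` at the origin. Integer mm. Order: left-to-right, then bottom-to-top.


cube([240, 1200, 200]);
translate([240, 0, 0]) cube([240, 1200, 400]);
translate([480, 0, 0]) cube([240, 1200, 600]);
translate([720, 0, 0]) cube([240, 1200, 800]);


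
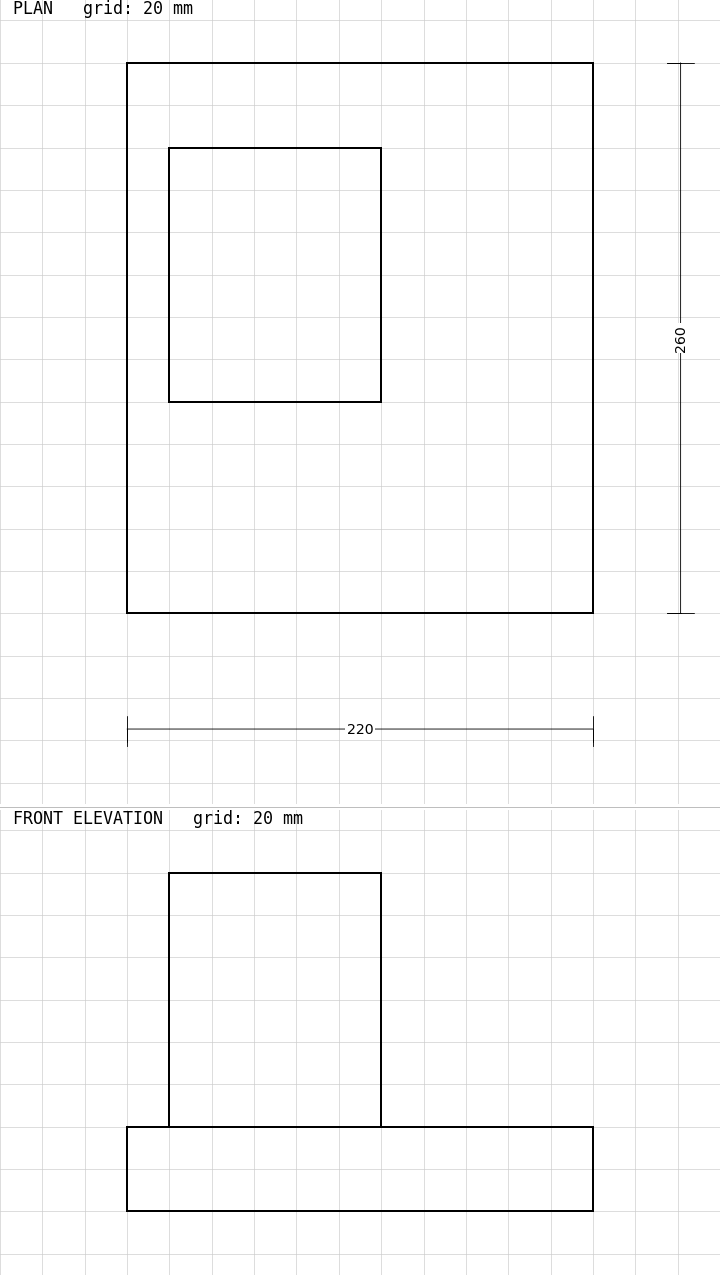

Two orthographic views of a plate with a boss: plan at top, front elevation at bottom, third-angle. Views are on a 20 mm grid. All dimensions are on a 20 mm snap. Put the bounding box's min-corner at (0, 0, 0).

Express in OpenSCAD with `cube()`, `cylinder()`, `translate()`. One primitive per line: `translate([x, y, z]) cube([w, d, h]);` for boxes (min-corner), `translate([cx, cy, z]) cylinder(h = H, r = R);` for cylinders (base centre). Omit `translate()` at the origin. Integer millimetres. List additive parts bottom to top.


cube([220, 260, 40]);
translate([20, 100, 40]) cube([100, 120, 120]);


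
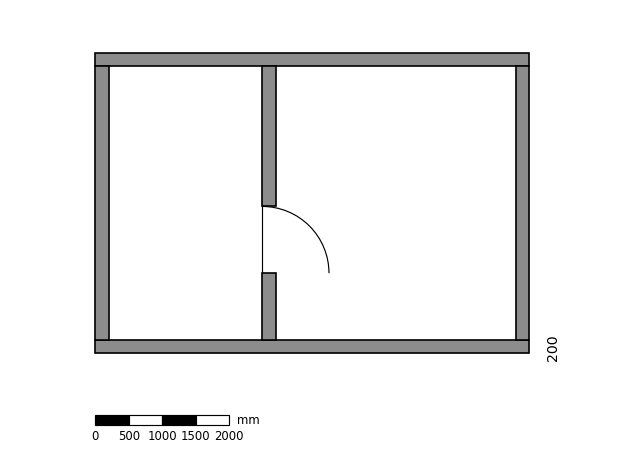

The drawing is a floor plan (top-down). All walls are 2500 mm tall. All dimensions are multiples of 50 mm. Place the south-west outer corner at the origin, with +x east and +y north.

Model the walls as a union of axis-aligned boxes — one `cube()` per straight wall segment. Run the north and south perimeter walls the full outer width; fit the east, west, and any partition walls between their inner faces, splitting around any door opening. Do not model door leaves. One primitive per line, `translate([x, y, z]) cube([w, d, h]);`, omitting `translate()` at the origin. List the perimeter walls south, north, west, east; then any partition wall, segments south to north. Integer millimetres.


cube([6500, 200, 2500]);
translate([0, 4300, 0]) cube([6500, 200, 2500]);
translate([0, 200, 0]) cube([200, 4100, 2500]);
translate([6300, 200, 0]) cube([200, 4100, 2500]);
translate([2500, 200, 0]) cube([200, 1000, 2500]);
translate([2500, 2200, 0]) cube([200, 2100, 2500]);


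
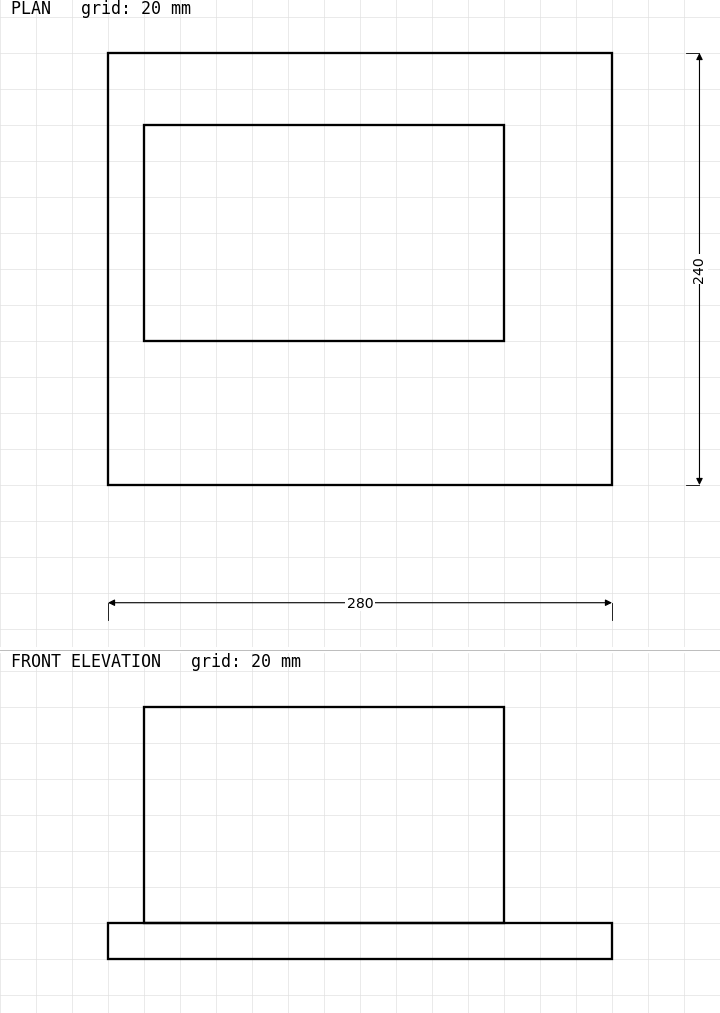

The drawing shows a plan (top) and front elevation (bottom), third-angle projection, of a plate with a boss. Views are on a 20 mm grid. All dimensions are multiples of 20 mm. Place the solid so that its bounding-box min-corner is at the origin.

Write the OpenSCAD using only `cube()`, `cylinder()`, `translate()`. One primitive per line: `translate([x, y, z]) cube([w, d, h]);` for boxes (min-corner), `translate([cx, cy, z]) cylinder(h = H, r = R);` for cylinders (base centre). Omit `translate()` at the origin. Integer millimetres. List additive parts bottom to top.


cube([280, 240, 20]);
translate([20, 80, 20]) cube([200, 120, 120]);
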